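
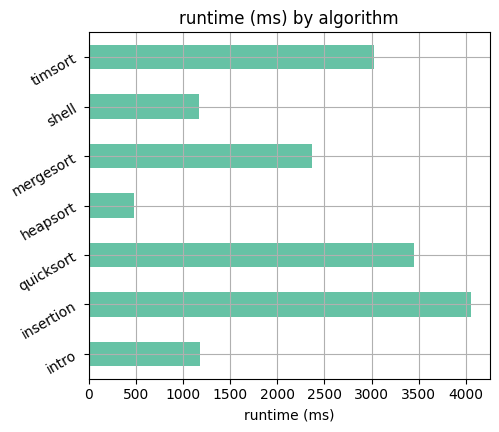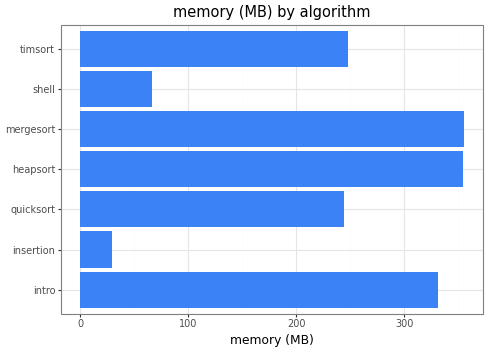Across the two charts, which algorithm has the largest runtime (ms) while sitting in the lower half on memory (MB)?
Chart 2 median memory (MB) ≈ 250; below-median algorithms: insertion, quicksort, shell. Among those, insertion has the highest runtime (ms) (≈ 4000).

insertion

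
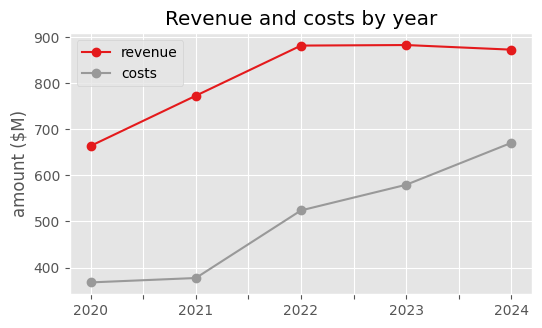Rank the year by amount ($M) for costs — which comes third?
Top 4 for costs: 2024 ≈ 650, 2023 ≈ 600, 2022 ≈ 500, 2021 ≈ 400.

2022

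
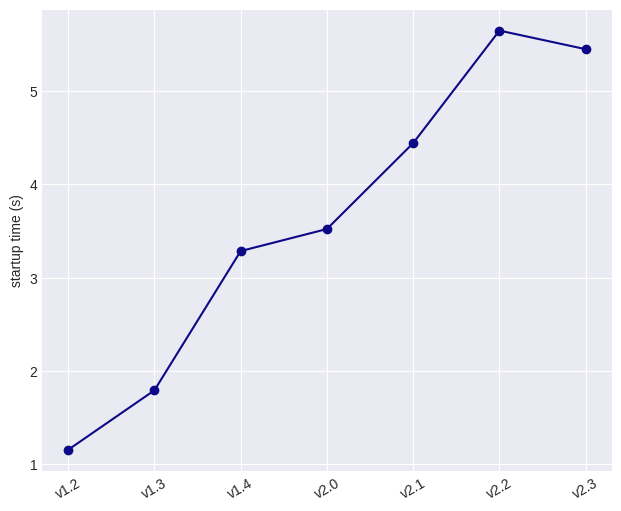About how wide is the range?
Max v2.2 ≈ 5.5, min v1.2 ≈ 1.0; range ≈ 4.5.

≈ 4.5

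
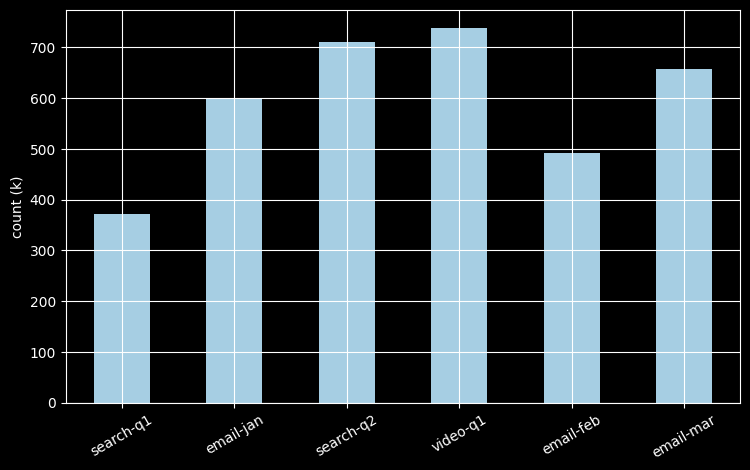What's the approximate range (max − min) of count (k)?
Max video-q1 ≈ 700, min search-q1 ≈ 400; range ≈ 300.

≈ 300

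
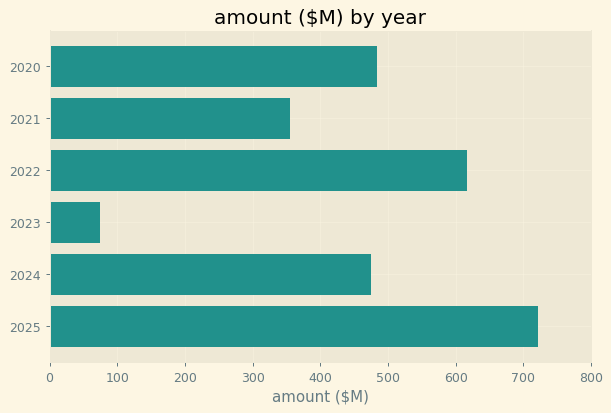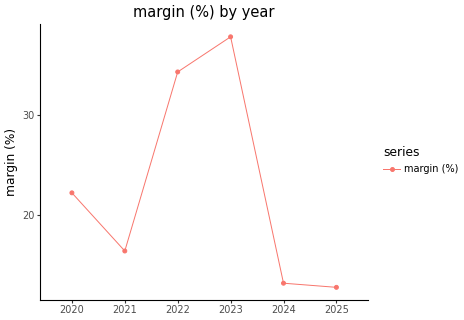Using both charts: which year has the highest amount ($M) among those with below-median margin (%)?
2025

Chart 2 median margin (%) ≈ 20; below-median years: 2021, 2024, 2025. Among those, 2025 has the highest amount ($M) (≈ 700).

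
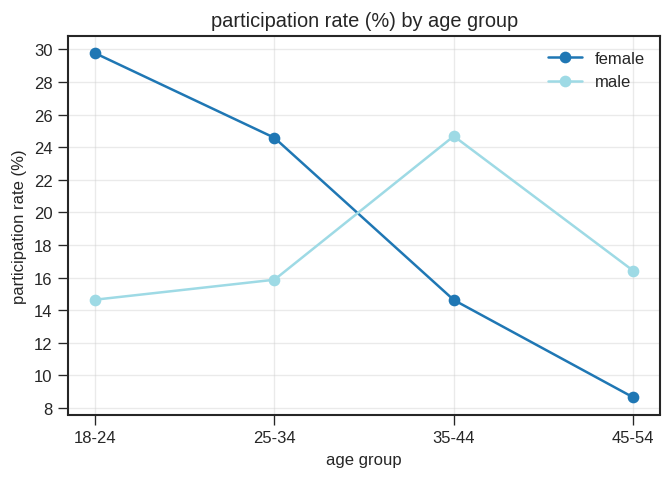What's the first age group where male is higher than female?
25-34: male ≈ 16 vs female ≈ 24 (not yet); 35-44: male ≈ 24 vs female ≈ 14 (first crossover).

35-44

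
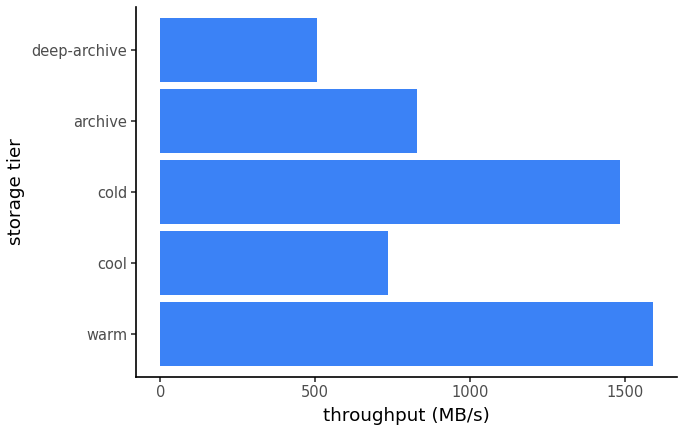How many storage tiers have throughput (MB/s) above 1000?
2

Above 1000: warm, cold.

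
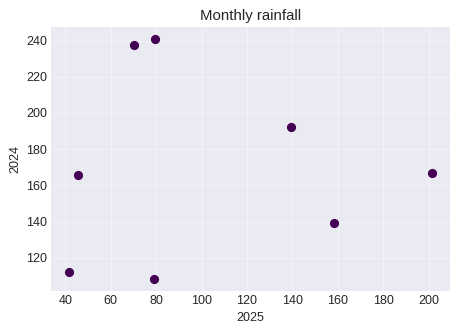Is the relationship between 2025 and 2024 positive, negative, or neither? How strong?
Points are roughly uncorrelated; weak (|r| ≈ 0.0).

no clear correlation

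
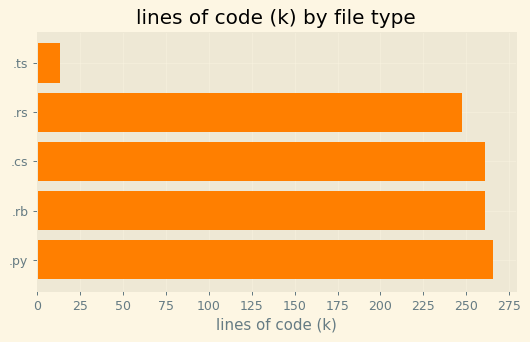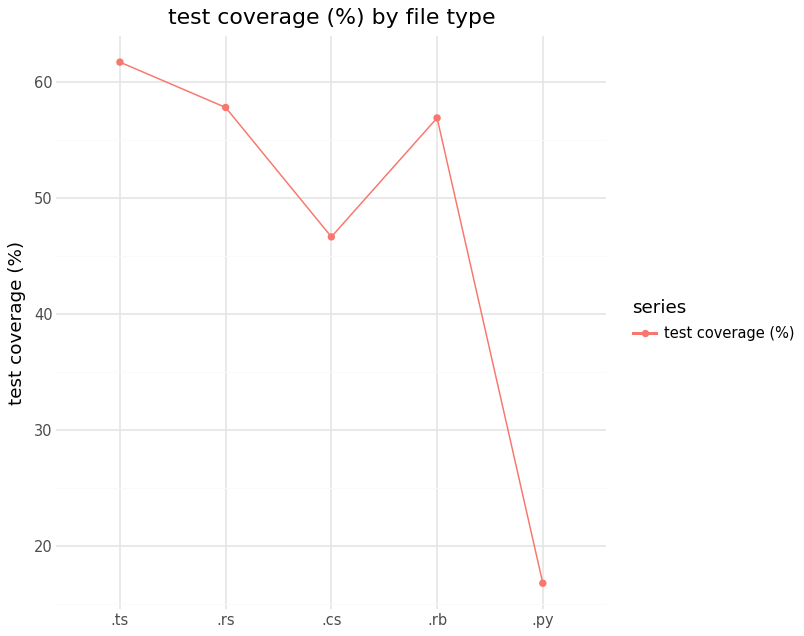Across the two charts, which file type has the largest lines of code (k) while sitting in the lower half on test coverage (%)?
.py

Chart 2 median test coverage (%) ≈ 60; below-median file types: .cs, .py. Among those, .py has the highest lines of code (k) (≈ 275).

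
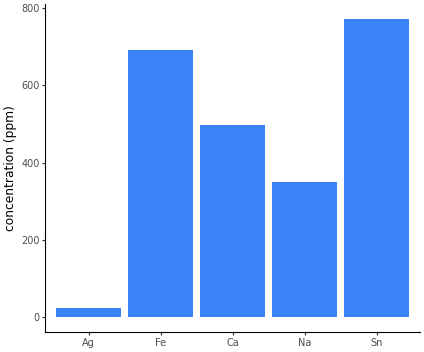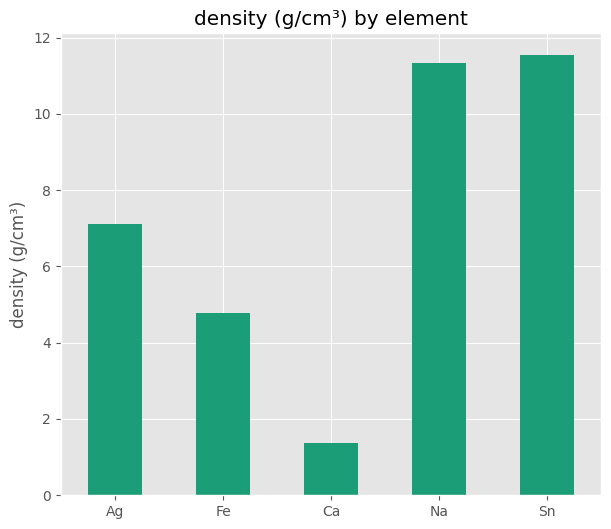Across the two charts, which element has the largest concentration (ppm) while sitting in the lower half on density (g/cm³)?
Fe

Chart 2 median density (g/cm³) ≈ 8; below-median elements: Fe, Ca. Among those, Fe has the highest concentration (ppm) (≈ 700).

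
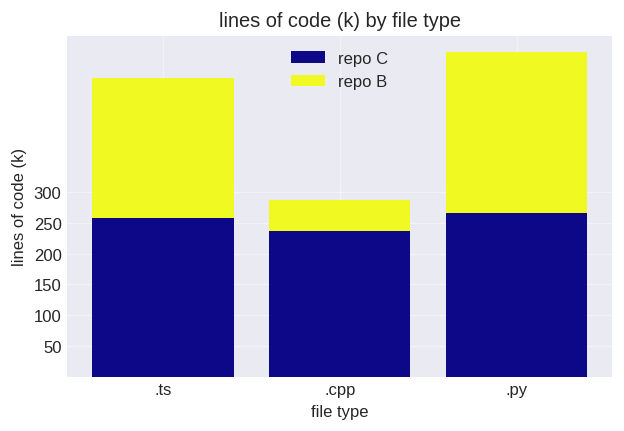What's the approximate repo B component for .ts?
repo B top ≈ 500, bottom ≈ 250; segment ≈ 250.

≈ 250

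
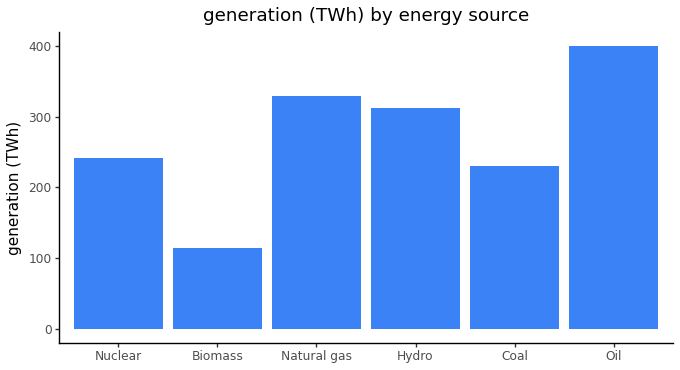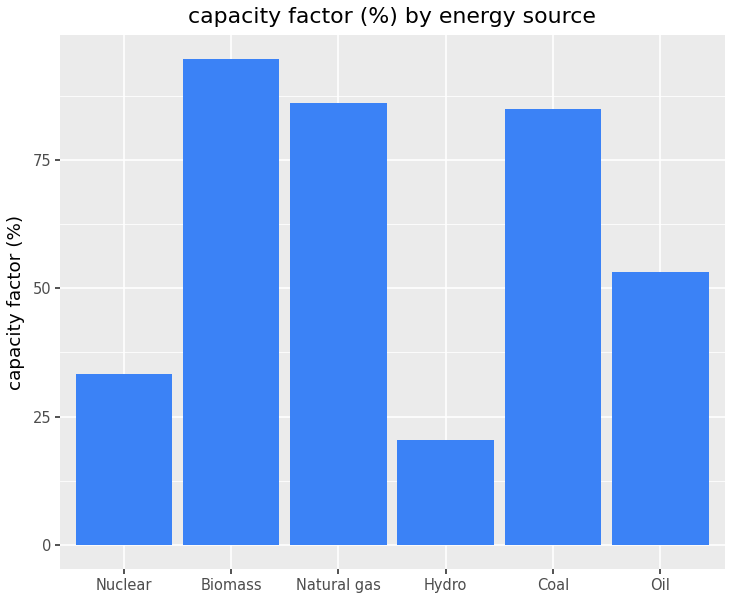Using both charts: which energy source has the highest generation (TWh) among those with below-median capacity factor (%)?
Oil

Chart 2 median capacity factor (%) ≈ 70; below-median energy sources: Nuclear, Hydro, Oil. Among those, Oil has the highest generation (TWh) (≈ 400).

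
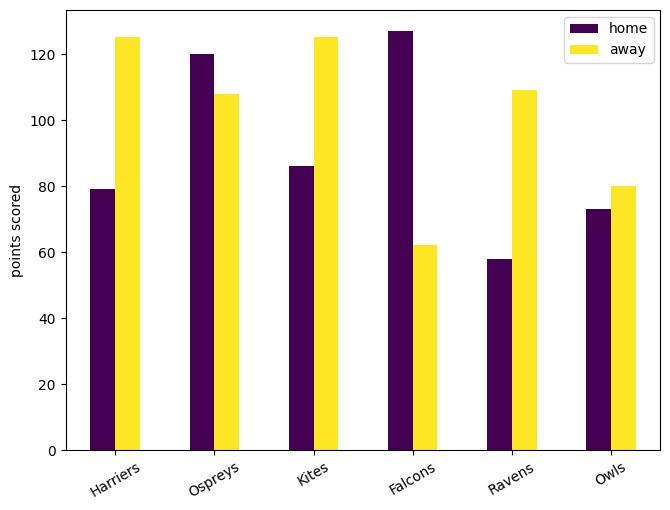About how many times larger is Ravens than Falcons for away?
Ravens ≈ 100, Falcons ≈ 60; 100/60 ≈ 1.67.

≈ 1.67×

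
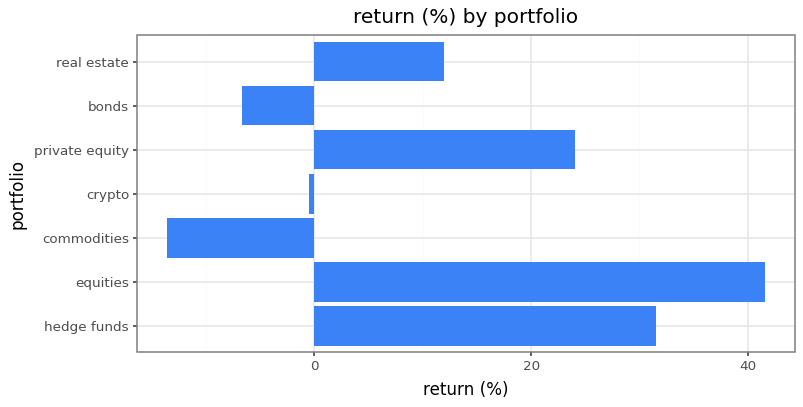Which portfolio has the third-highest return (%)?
Top 4: equities ≈ 40, hedge funds ≈ 30, private equity ≈ 25, real estate ≈ 10.

private equity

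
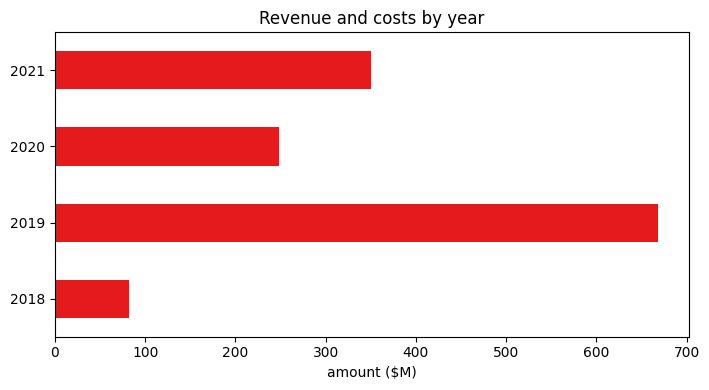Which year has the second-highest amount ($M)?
2021

Top 3: 2019 ≈ 700, 2021 ≈ 400, 2020 ≈ 200.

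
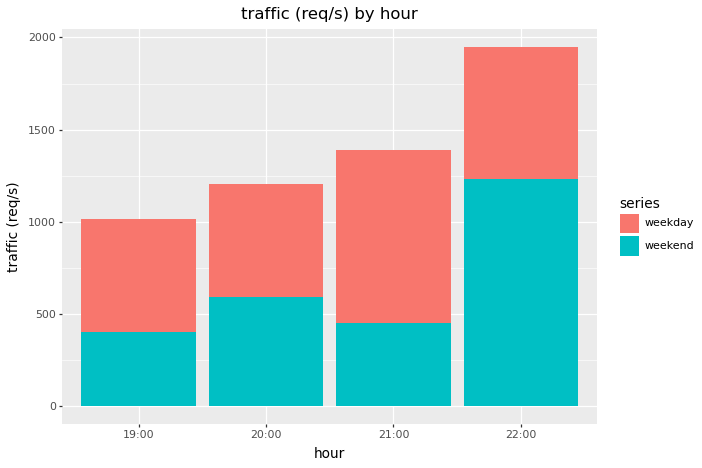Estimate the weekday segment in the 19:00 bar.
≈ 600

weekday top ≈ 1000, bottom ≈ 400; segment ≈ 600.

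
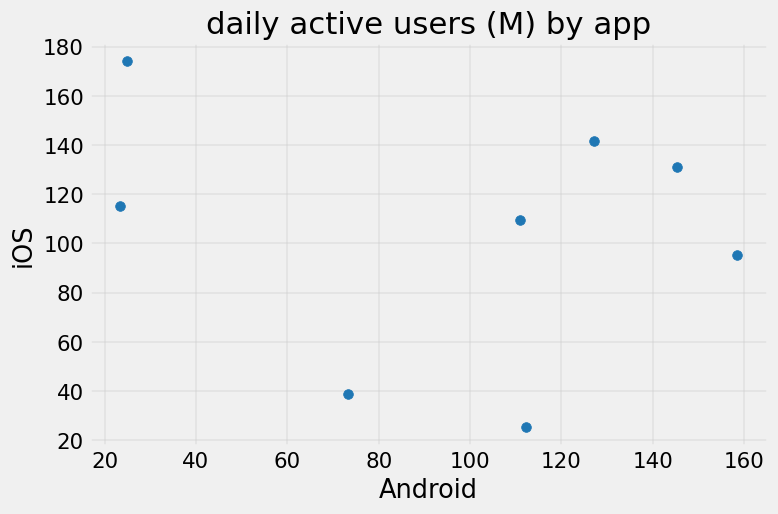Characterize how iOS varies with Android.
no clear correlation

Points are roughly uncorrelated; weak (|r| ≈ 0.2).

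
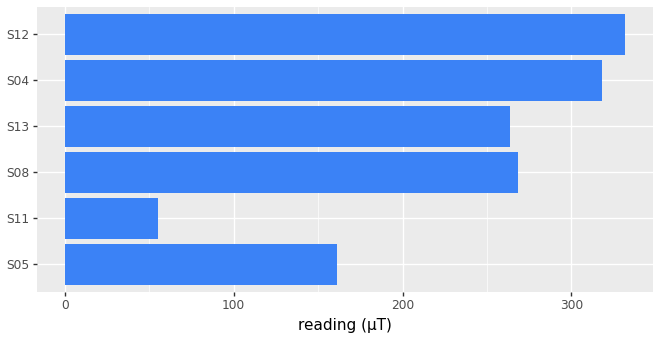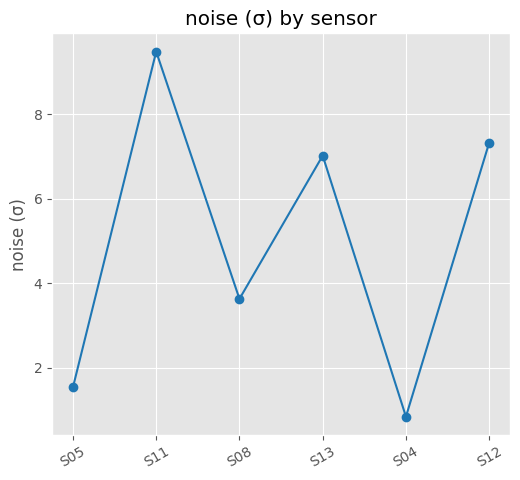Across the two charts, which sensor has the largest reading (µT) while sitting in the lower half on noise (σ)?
Chart 2 median noise (σ) ≈ 5; below-median sensors: S05, S08, S04. Among those, S04 has the highest reading (µT) (≈ 300).

S04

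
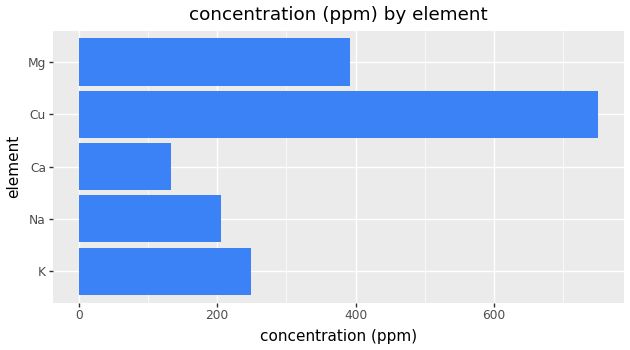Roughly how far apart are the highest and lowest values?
Max Cu ≈ 800, min Ca ≈ 100; range ≈ 700.

≈ 700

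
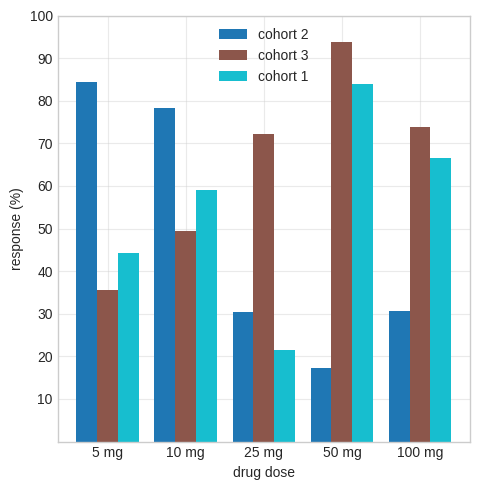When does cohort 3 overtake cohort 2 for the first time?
10 mg: cohort 3 ≈ 50 vs cohort 2 ≈ 80 (not yet); 25 mg: cohort 3 ≈ 70 vs cohort 2 ≈ 30 (first crossover).

25 mg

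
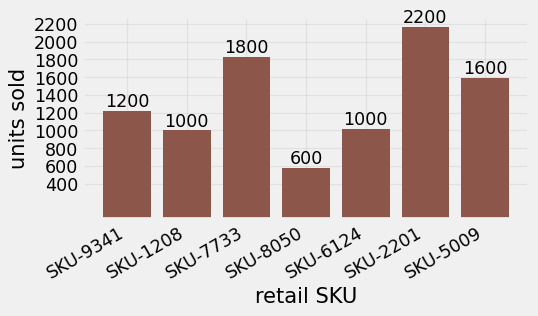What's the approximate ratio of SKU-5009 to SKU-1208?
≈ 1.6×

SKU-5009 ≈ 1600, SKU-1208 ≈ 1000; 1600/1000 ≈ 1.6.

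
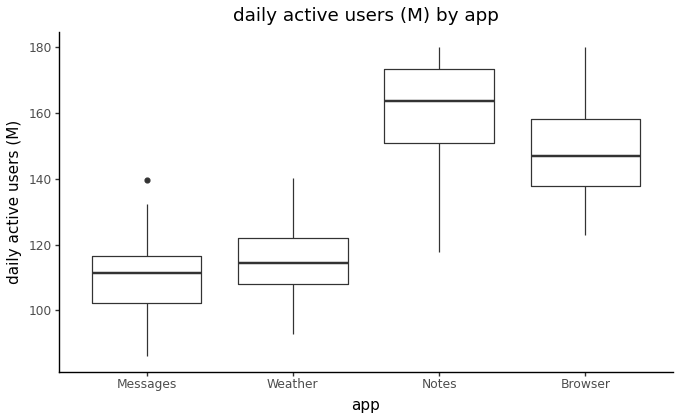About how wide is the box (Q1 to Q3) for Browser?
≈ 20

Q3 ≈ 160, Q1 ≈ 140; IQR ≈ 20.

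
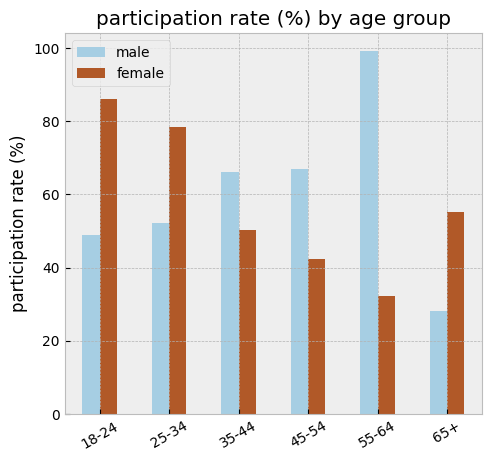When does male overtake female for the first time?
35-44

25-34: male ≈ 50 vs female ≈ 80 (not yet); 35-44: male ≈ 70 vs female ≈ 50 (first crossover).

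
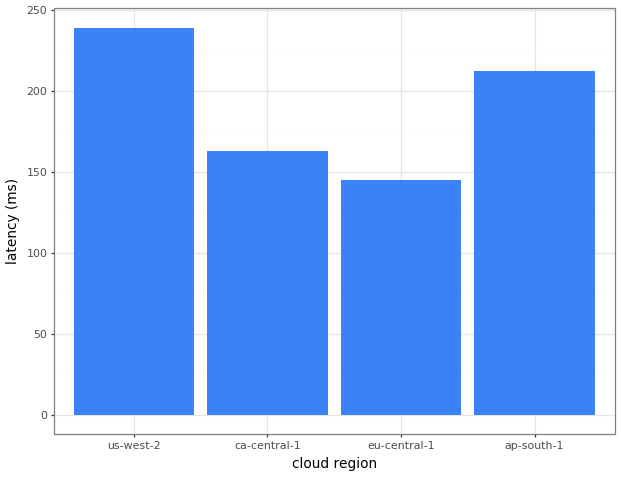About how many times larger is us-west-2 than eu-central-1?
us-west-2 ≈ 240, eu-central-1 ≈ 140; 240/140 ≈ 1.71.

≈ 1.71×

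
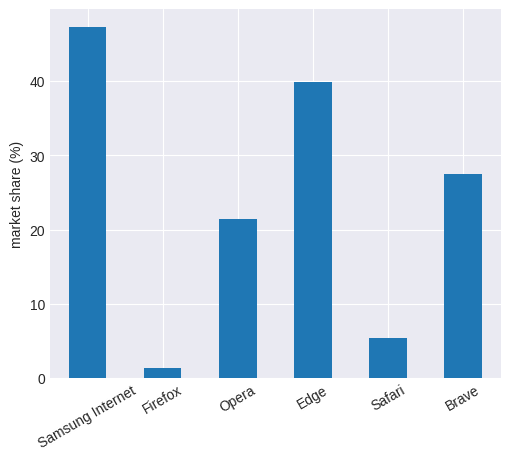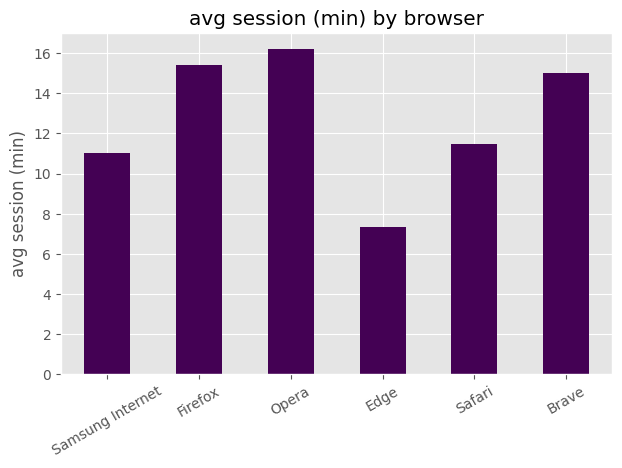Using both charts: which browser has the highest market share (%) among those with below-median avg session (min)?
Samsung Internet

Chart 2 median avg session (min) ≈ 14; below-median browsers: Samsung Internet, Edge, Safari. Among those, Samsung Internet has the highest market share (%) (≈ 45).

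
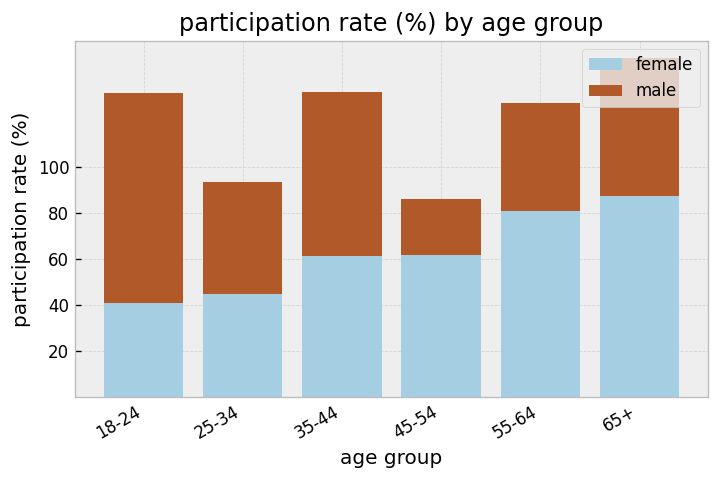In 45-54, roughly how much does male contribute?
male top ≈ 80, bottom ≈ 60; segment ≈ 20.

≈ 20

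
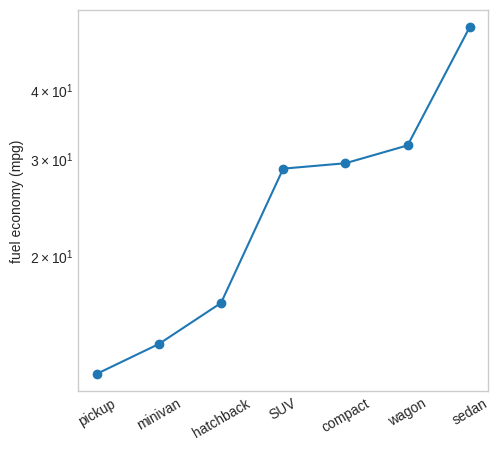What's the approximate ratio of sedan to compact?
sedan ≈ 50, compact ≈ 30; 50/30 ≈ 1.67.

≈ 1.67×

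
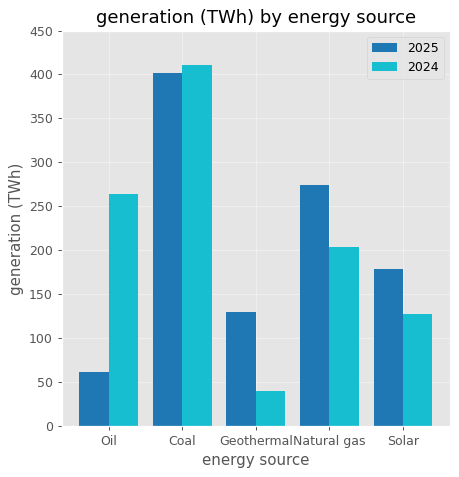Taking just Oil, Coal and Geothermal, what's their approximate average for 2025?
≈ 200

(50 + 400 + 150) / 3 ≈ 200.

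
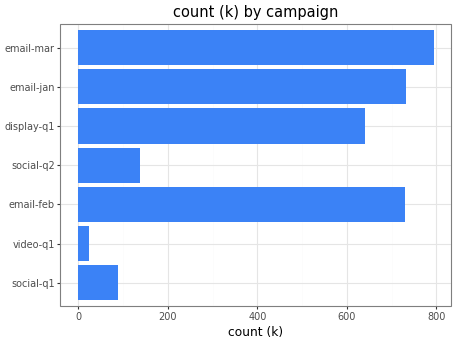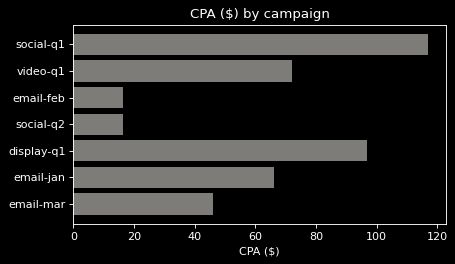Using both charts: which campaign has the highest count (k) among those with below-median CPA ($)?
email-mar

Chart 2 median CPA ($) ≈ 60; below-median campaigns: email-feb, social-q2, email-mar. Among those, email-mar has the highest count (k) (≈ 800).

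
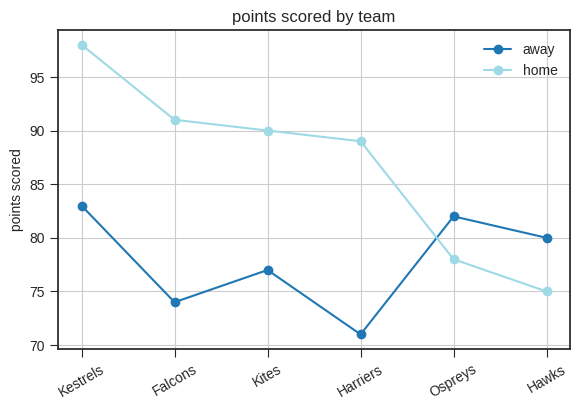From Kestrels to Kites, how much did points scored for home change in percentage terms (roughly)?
≈ -10%

Kestrels ≈ 100, Kites ≈ 90; (90 − 100) / 100 ≈ -10%.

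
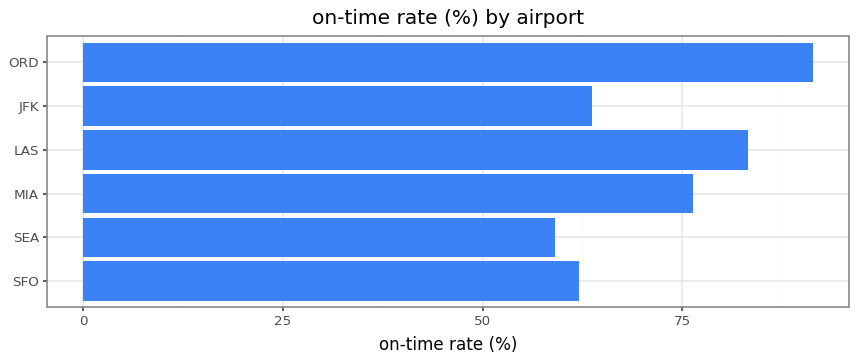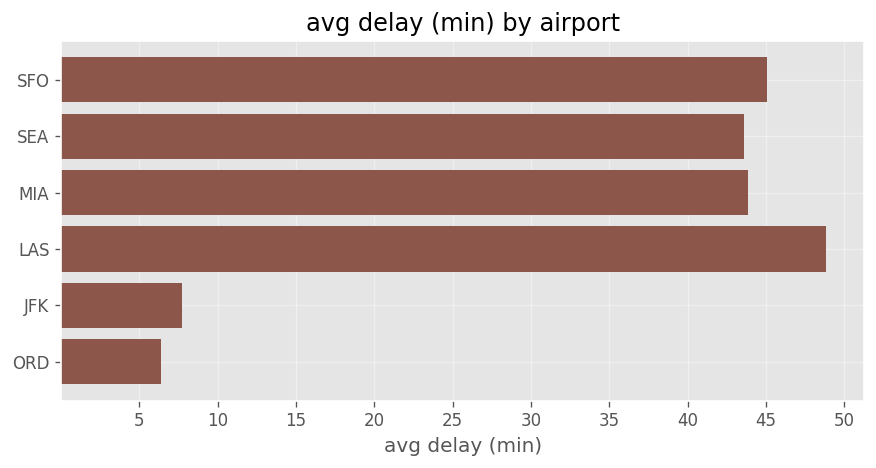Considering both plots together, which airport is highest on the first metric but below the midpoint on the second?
Chart 2 median avg delay (min) ≈ 45; below-median airports: SEA, JFK, ORD. Among those, ORD has the highest on-time rate (%) (≈ 90).

ORD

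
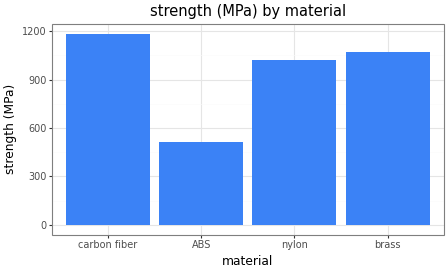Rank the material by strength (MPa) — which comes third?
Top 4: carbon fiber ≈ 1200, brass ≈ 1100, nylon ≈ 1000, ABS ≈ 500.

nylon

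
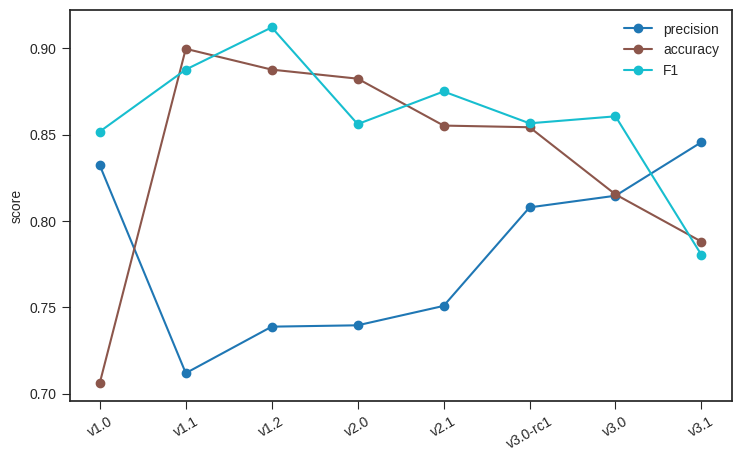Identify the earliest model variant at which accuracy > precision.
v1.0: accuracy ≈ 0.70 vs precision ≈ 0.84 (not yet); v1.1: accuracy ≈ 0.90 vs precision ≈ 0.72 (first crossover).

v1.1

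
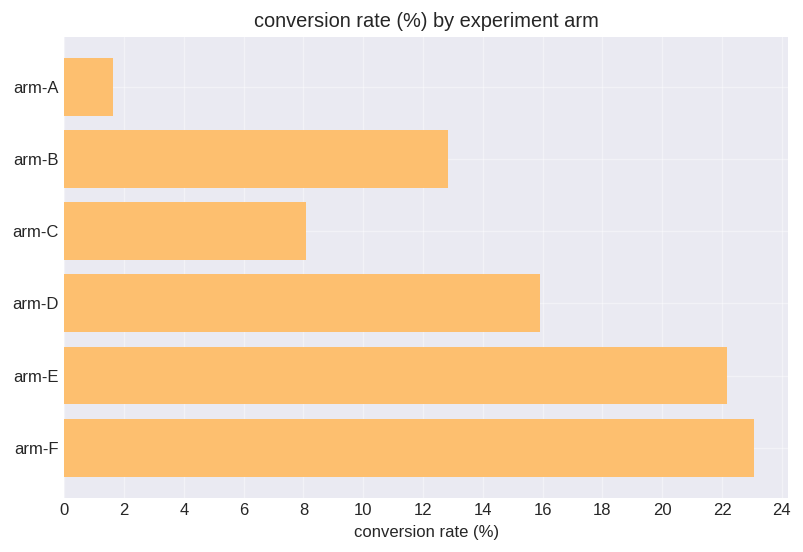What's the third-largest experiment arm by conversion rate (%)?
arm-D

Top 4: arm-F ≈ 24, arm-E ≈ 22, arm-D ≈ 16, arm-B ≈ 12.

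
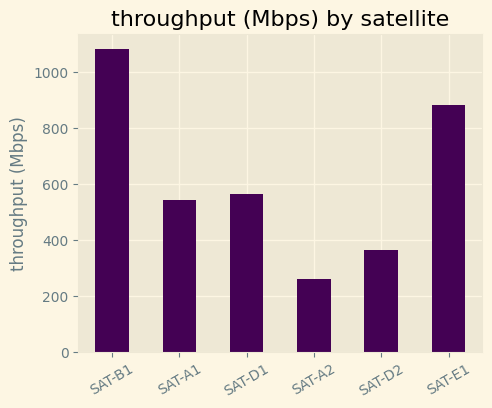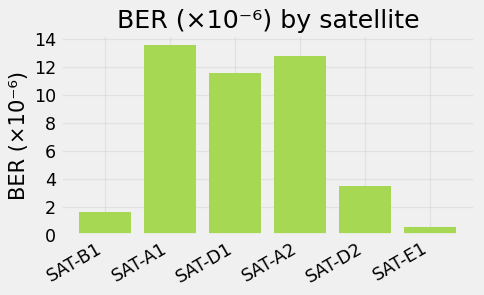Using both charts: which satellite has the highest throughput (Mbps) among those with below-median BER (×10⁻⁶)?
Chart 2 median BER (×10⁻⁶) ≈ 8; below-median satellites: SAT-B1, SAT-D2, SAT-E1. Among those, SAT-B1 has the highest throughput (Mbps) (≈ 1100).

SAT-B1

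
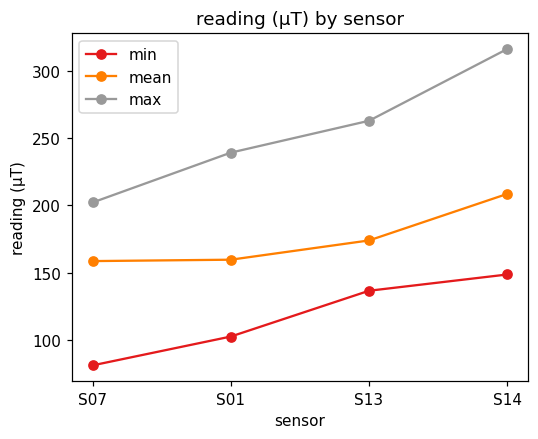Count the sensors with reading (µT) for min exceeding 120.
2

Above 120: S13, S14.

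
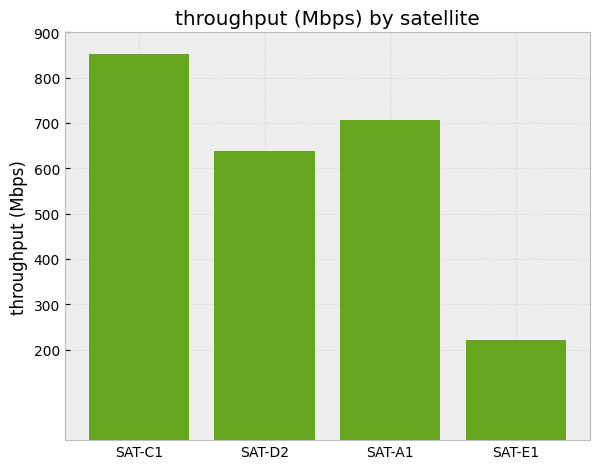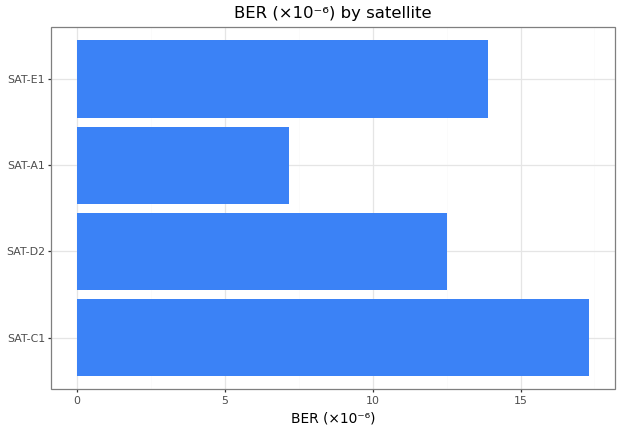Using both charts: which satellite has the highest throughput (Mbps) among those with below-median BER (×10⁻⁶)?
Chart 2 median BER (×10⁻⁶) ≈ 14; below-median satellites: SAT-D2, SAT-A1. Among those, SAT-A1 has the highest throughput (Mbps) (≈ 700).

SAT-A1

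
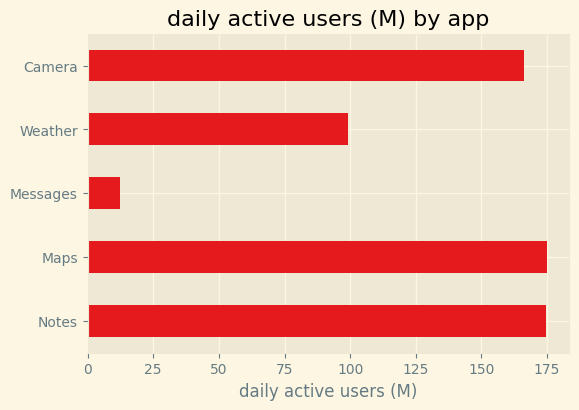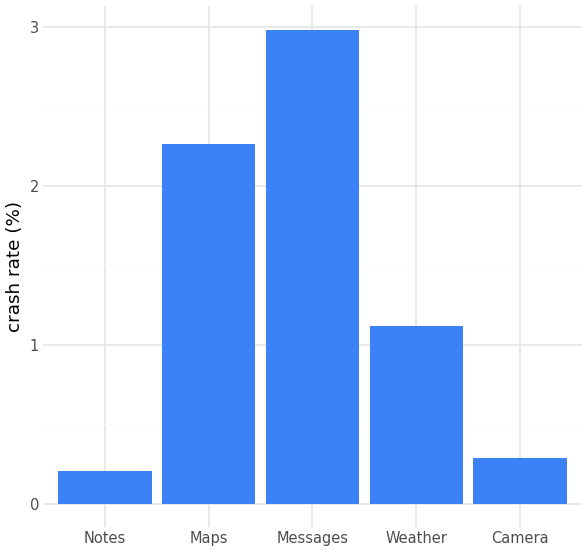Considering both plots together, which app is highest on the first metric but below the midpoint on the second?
Notes

Chart 2 median crash rate (%) ≈ 1; below-median apps: Notes, Camera. Among those, Notes has the highest daily active users (M) (≈ 180).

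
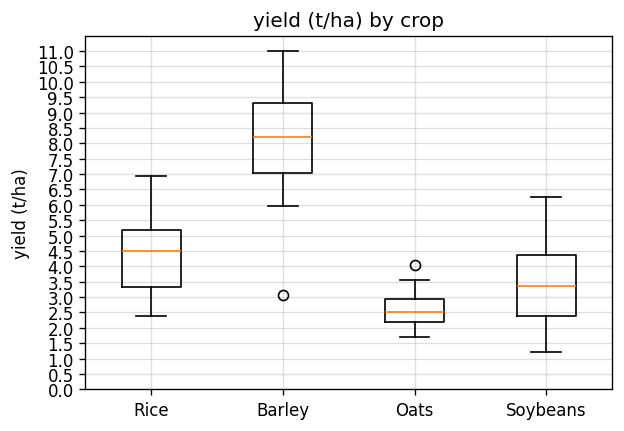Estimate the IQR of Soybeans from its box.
≈ 2.0

Q3 ≈ 4.5, Q1 ≈ 2.5; IQR ≈ 2.0.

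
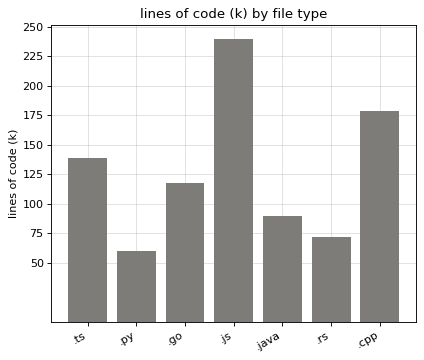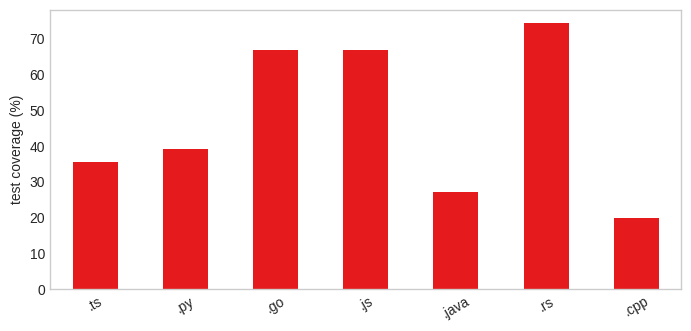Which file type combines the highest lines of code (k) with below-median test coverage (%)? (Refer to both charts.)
.cpp

Chart 2 median test coverage (%) ≈ 40; below-median file types: .ts, .java, .cpp. Among those, .cpp has the highest lines of code (k) (≈ 175).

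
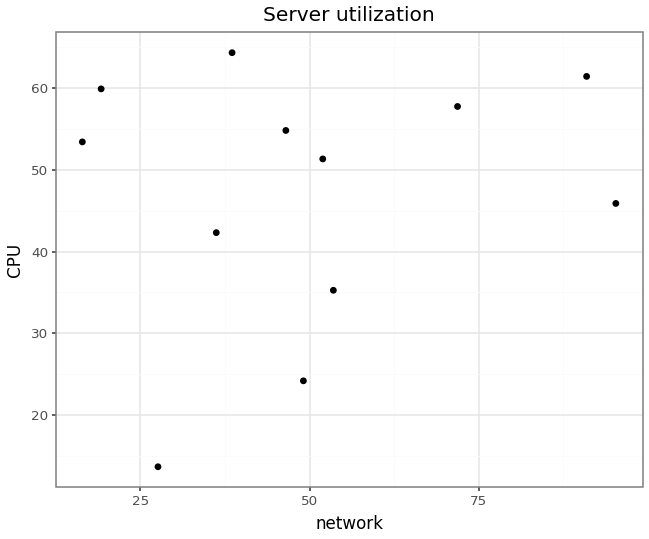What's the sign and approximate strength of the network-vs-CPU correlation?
Points are roughly uncorrelated; weak (|r| ≈ 0.2).

no clear correlation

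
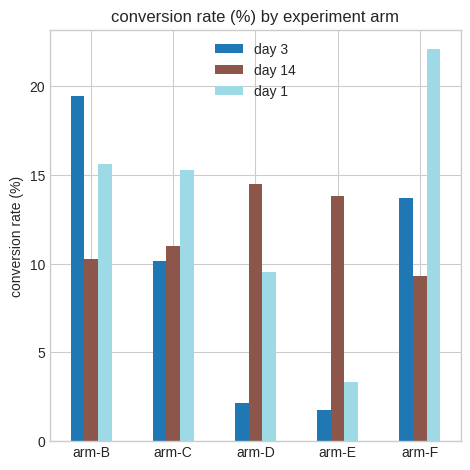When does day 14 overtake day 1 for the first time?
arm-D

arm-C: day 14 ≈ 10 vs day 1 ≈ 16 (not yet); arm-D: day 14 ≈ 14 vs day 1 ≈ 10 (first crossover).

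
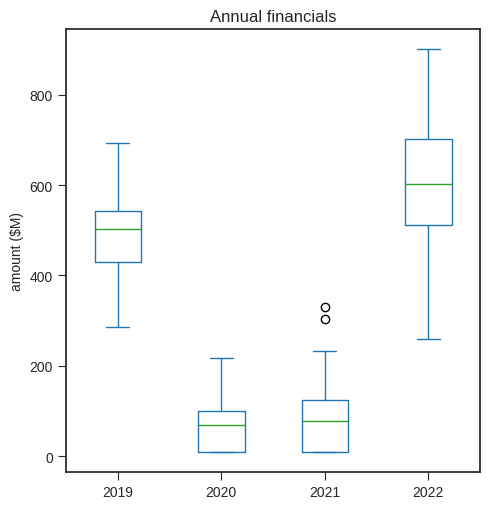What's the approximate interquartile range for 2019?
Q3 ≈ 550, Q1 ≈ 450; IQR ≈ 100.

≈ 100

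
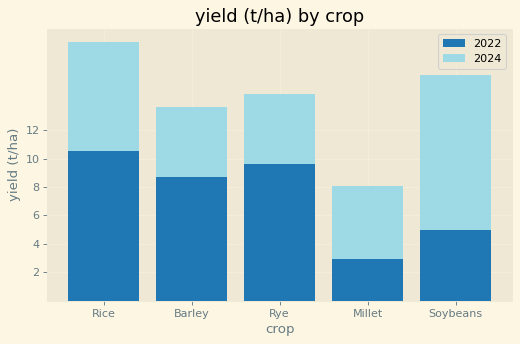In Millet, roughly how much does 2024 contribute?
≈ 6

2024 top ≈ 8, bottom ≈ 2; segment ≈ 6.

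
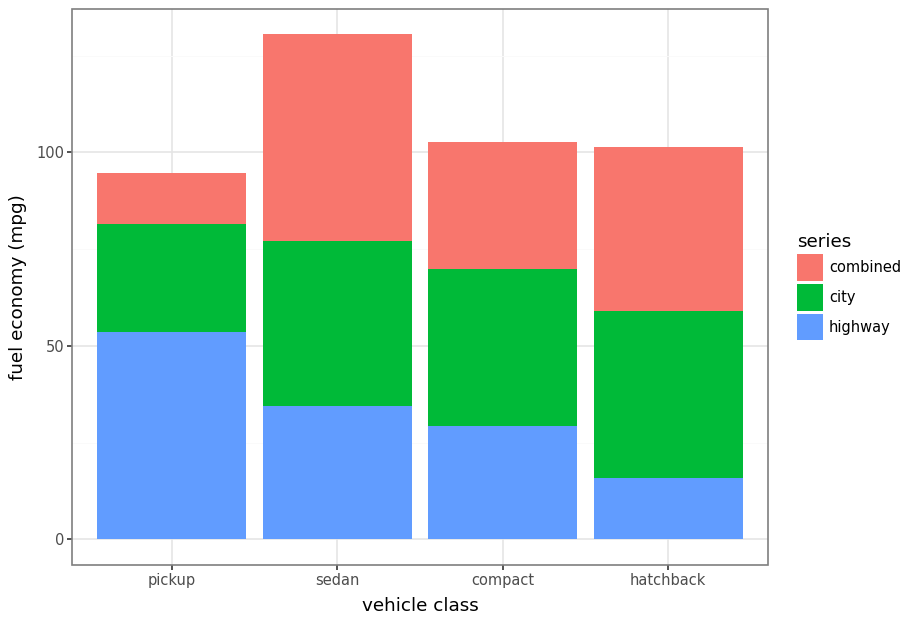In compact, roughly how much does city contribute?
≈ 40

city top ≈ 60, bottom ≈ 20; segment ≈ 40.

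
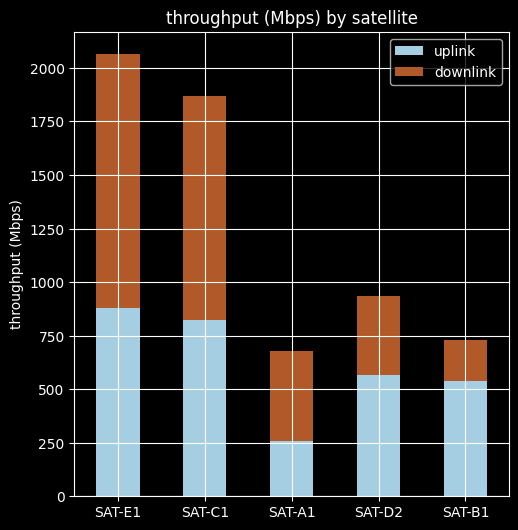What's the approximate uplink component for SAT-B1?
≈ 600

uplink top ≈ 600, bottom ≈ 0; segment ≈ 600.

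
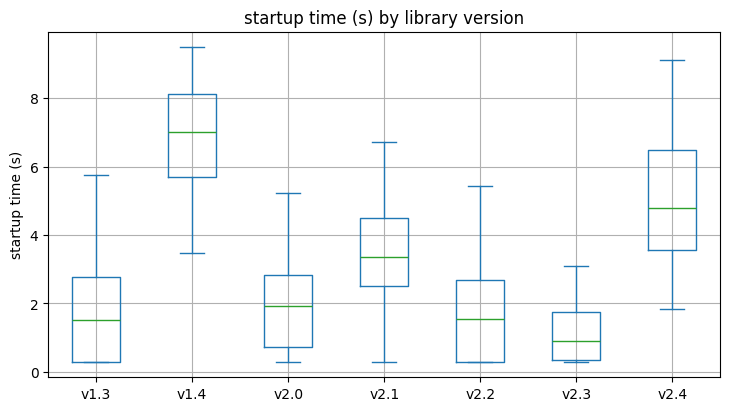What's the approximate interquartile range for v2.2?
Q3 ≈ 2.5, Q1 ≈ 0.5; IQR ≈ 2.0.

≈ 2.0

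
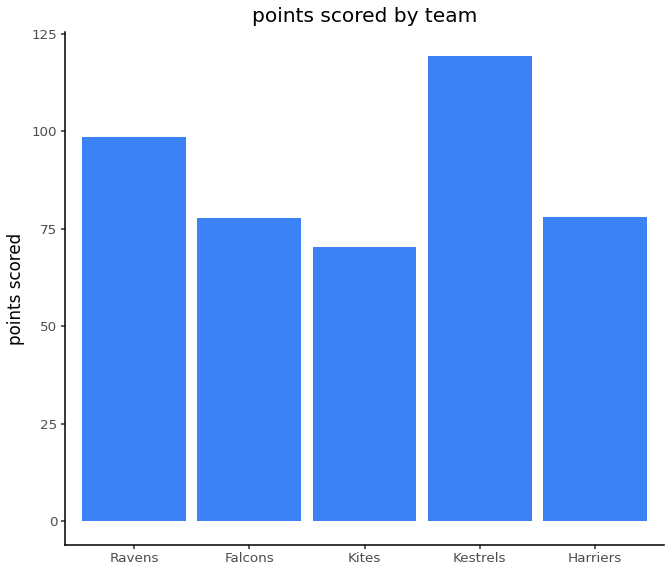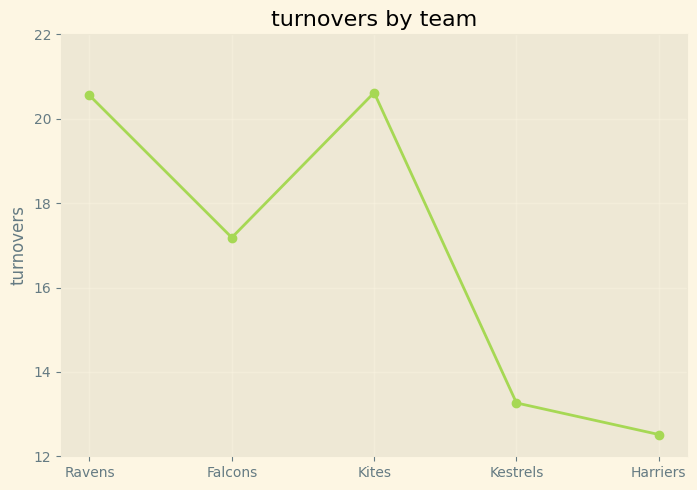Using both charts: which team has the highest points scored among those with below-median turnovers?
Kestrels

Chart 2 median turnovers ≈ 18; below-median teams: Kestrels, Harriers. Among those, Kestrels has the highest points scored (≈ 120).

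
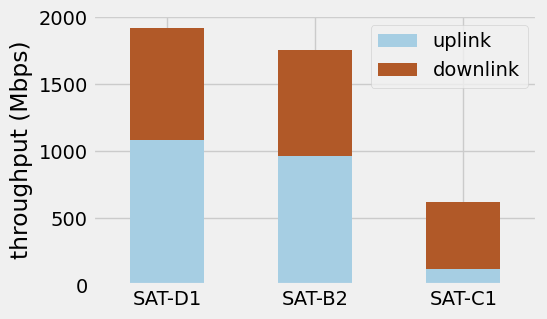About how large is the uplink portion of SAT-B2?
≈ 1000

uplink top ≈ 1000, bottom ≈ 0; segment ≈ 1000.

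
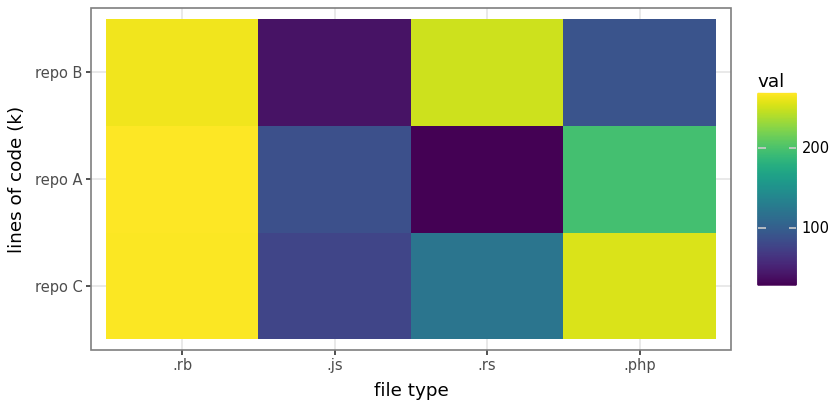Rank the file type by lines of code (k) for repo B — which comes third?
.php

Top 4 for repo B: .rb ≈ 275, .rs ≈ 250, .php ≈ 100, .js ≈ 25.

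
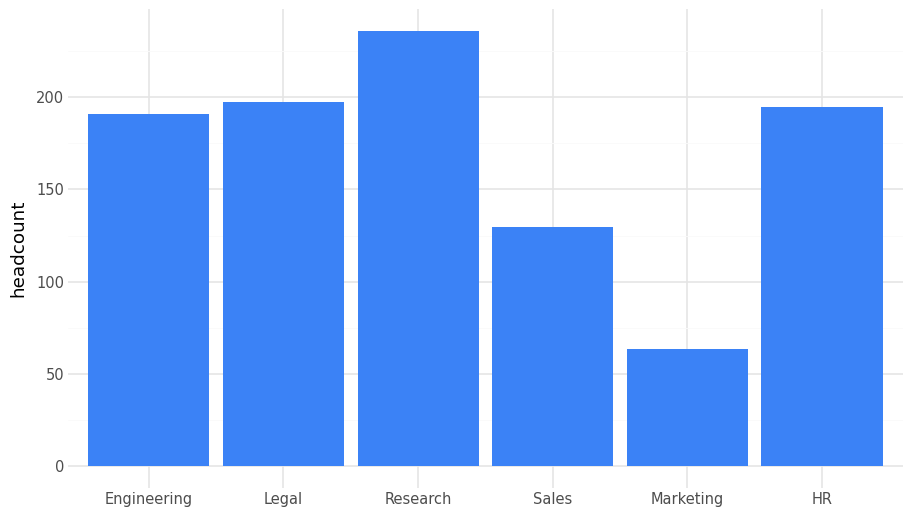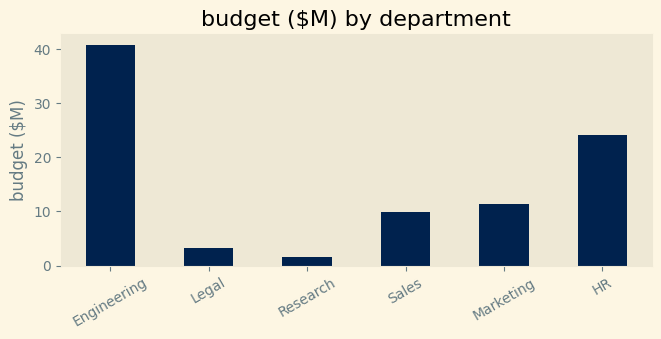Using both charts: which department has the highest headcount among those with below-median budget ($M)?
Chart 2 median budget ($M) ≈ 10; below-median departments: Legal, Research, Sales. Among those, Research has the highest headcount (≈ 225).

Research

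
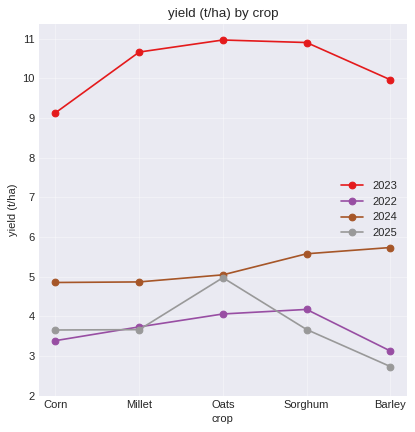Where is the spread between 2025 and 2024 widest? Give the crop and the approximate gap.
Barley, ≈ 3 t/ha

Barley: 2025 ≈ 3, 2024 ≈ 6 → gap ≈ 3. Next-largest (Sorghum) is only ≈ 2.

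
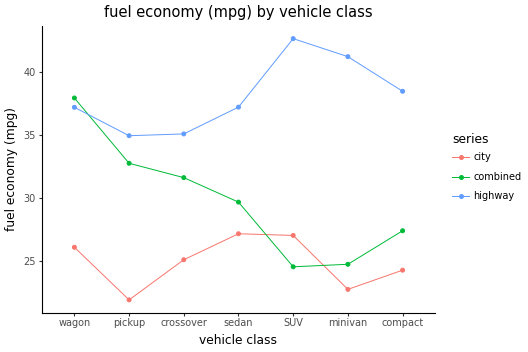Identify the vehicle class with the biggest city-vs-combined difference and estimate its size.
wagon, ≈ 12 mpg

wagon: city ≈ 26, combined ≈ 38 → gap ≈ 12. Next-largest (pickup) is only ≈ 10.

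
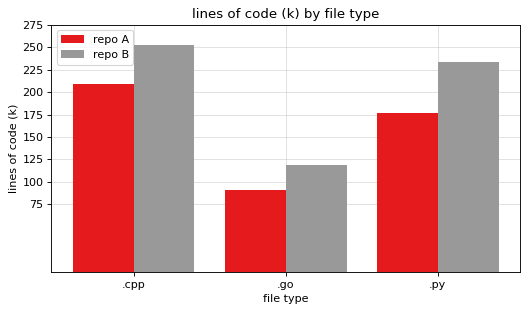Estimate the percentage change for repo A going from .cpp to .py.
≈ -12.5%

.cpp ≈ 200, .py ≈ 175; (175 − 200) / 200 ≈ -12.5%.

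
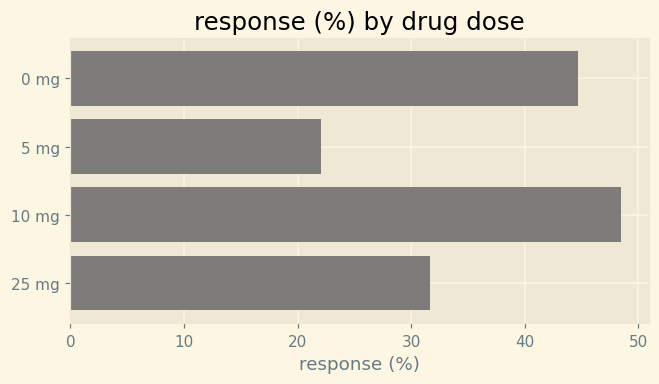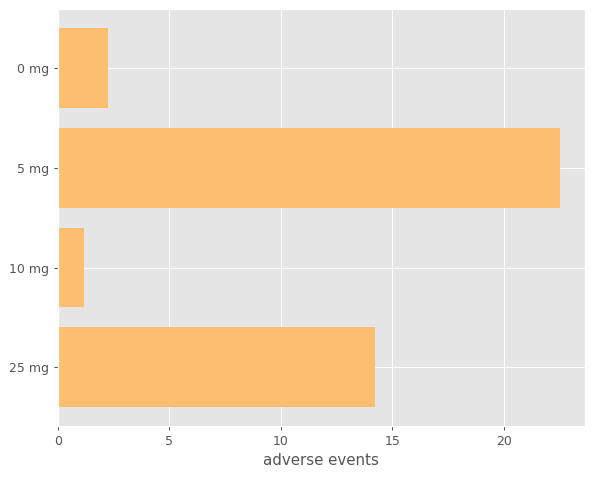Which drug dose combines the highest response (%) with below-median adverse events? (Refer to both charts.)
Chart 2 median adverse events ≈ 10; below-median drug doses: 0 mg, 10 mg. Among those, 10 mg has the highest response (%) (≈ 50).

10 mg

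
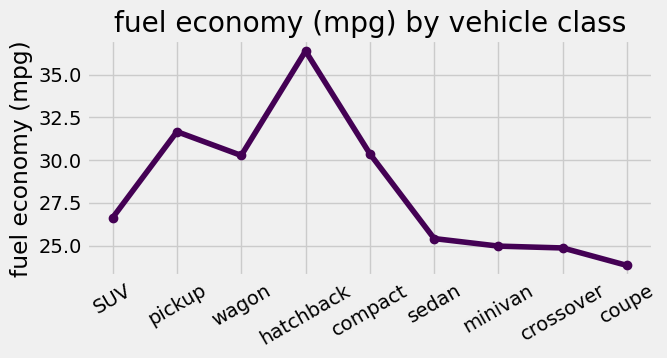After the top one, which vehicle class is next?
pickup

Top 3: hatchback ≈ 36, pickup ≈ 32, compact ≈ 30.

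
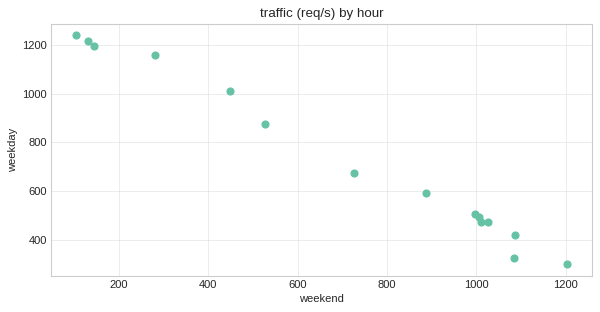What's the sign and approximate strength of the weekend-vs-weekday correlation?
negative, strong

Points are negatively correlated; strong (|r| ≈ 1.0).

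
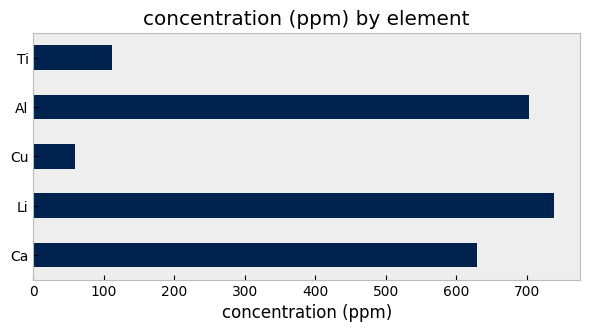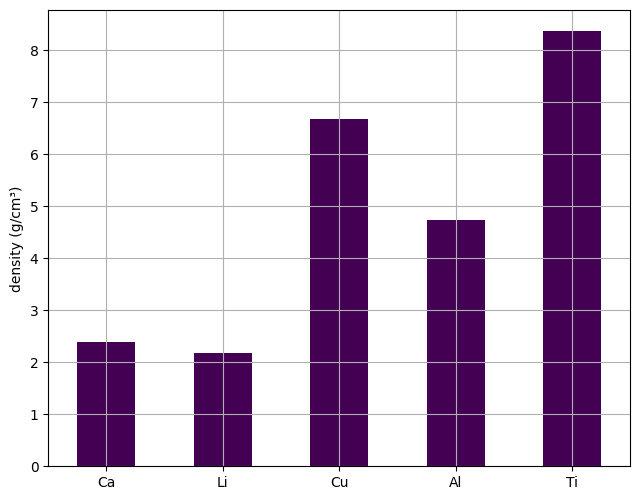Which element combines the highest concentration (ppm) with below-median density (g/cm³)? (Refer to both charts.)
Li

Chart 2 median density (g/cm³) ≈ 5; below-median elements: Ca, Li. Among those, Li has the highest concentration (ppm) (≈ 700).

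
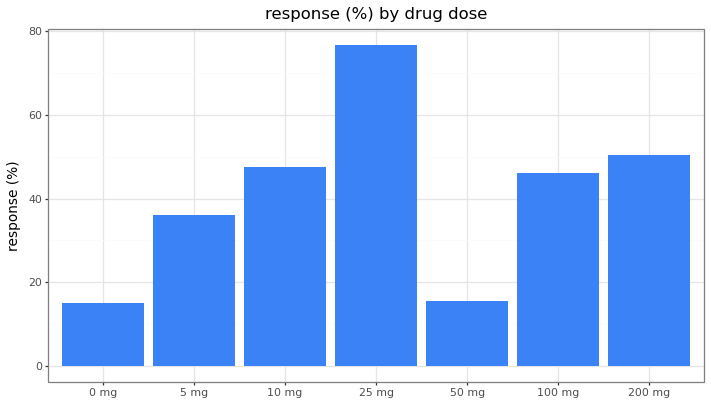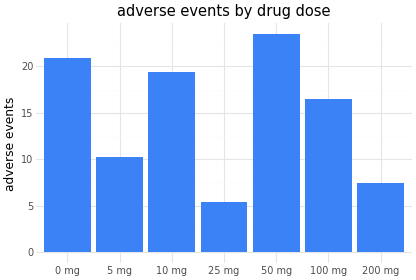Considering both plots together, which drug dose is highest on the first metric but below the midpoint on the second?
25 mg

Chart 2 median adverse events ≈ 15; below-median drug doses: 5 mg, 25 mg, 200 mg. Among those, 25 mg has the highest response (%) (≈ 80).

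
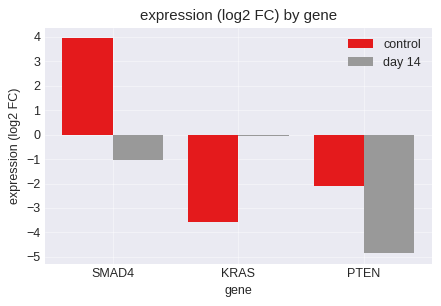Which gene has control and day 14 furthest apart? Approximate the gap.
SMAD4, ≈ 5 log2 FC

SMAD4: control ≈ 4, day 14 ≈ -1 → gap ≈ 5. Next-largest (KRAS) is only ≈ 4.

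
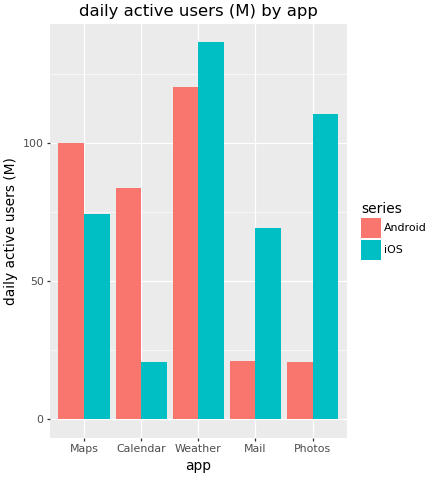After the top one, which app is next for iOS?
Top 3 for iOS: Weather ≈ 140, Photos ≈ 120, Maps ≈ 80.

Photos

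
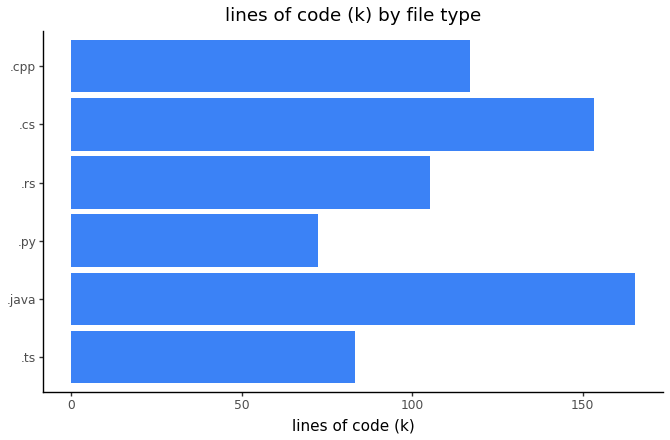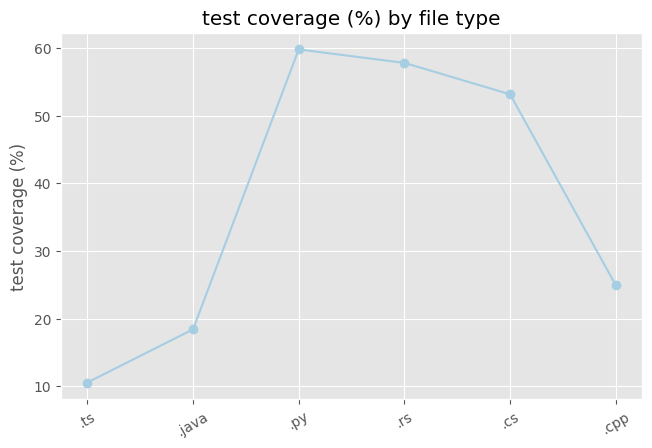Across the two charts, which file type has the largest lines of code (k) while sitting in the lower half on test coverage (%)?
Chart 2 median test coverage (%) ≈ 40; below-median file types: .ts, .java, .cpp. Among those, .java has the highest lines of code (k) (≈ 160).

.java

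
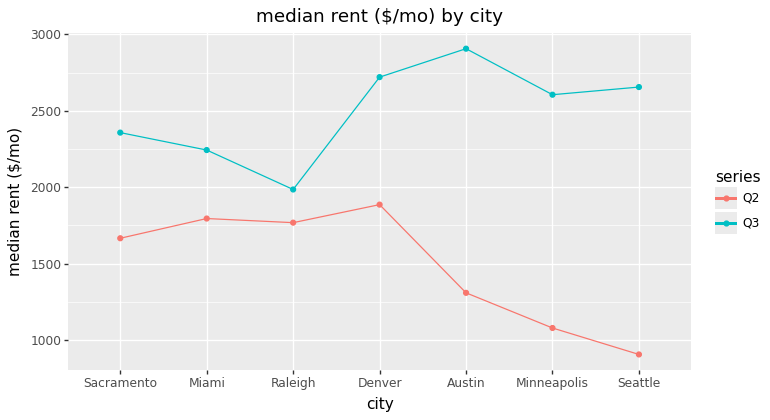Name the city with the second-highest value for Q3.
Top 3 for Q3: Austin ≈ 3000, Denver ≈ 2800, Seattle ≈ 2600.

Denver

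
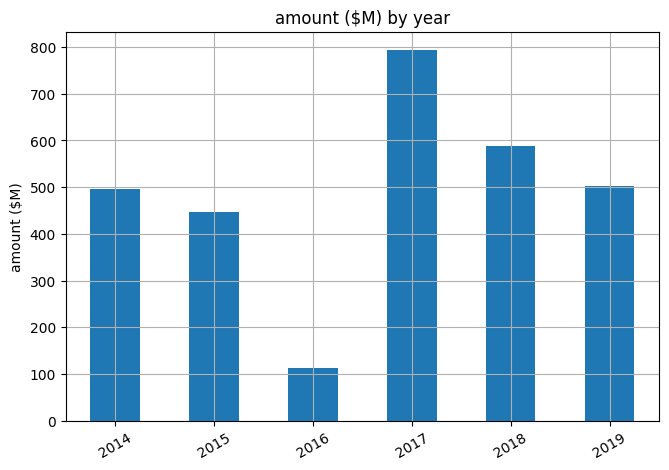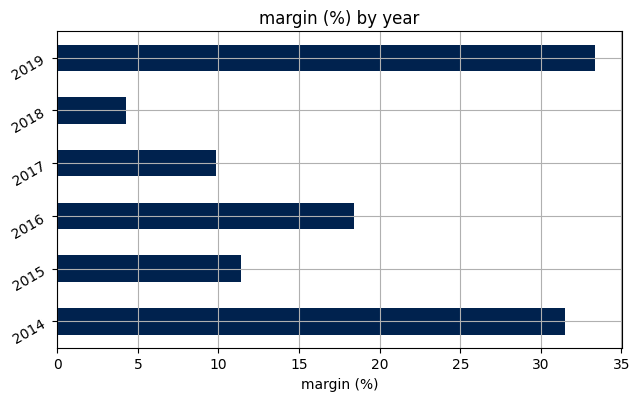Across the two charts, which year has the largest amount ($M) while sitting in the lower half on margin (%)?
2017

Chart 2 median margin (%) ≈ 15; below-median years: 2015, 2017, 2018. Among those, 2017 has the highest amount ($M) (≈ 800).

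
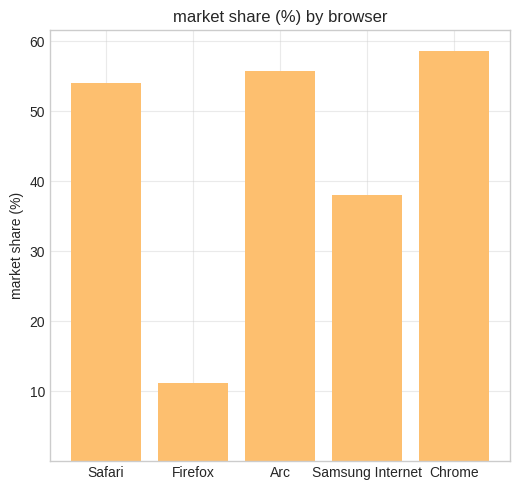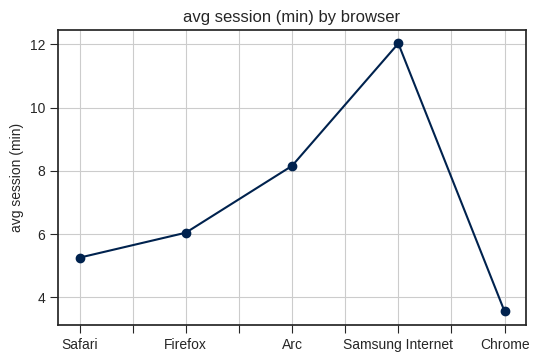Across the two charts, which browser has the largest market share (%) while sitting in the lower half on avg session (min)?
Chrome

Chart 2 median avg session (min) ≈ 6; below-median browsers: Safari, Chrome. Among those, Chrome has the highest market share (%) (≈ 60).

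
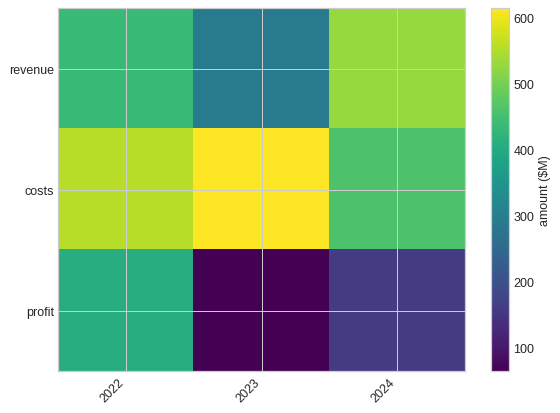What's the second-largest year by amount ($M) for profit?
2024

Top 3 for profit: 2022 ≈ 400, 2024 ≈ 150, 2023 ≈ 50.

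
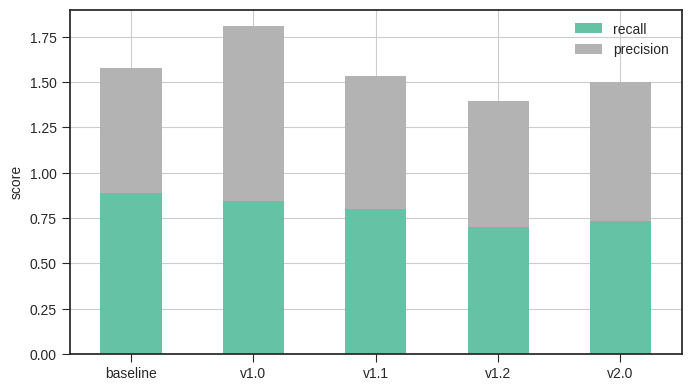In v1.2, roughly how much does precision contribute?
≈ 0.8

precision top ≈ 1.4, bottom ≈ 0.6; segment ≈ 0.8.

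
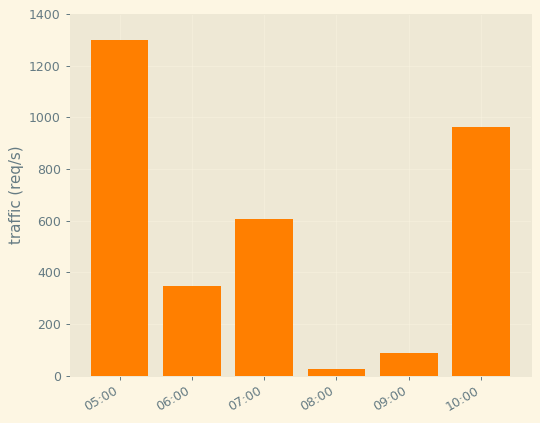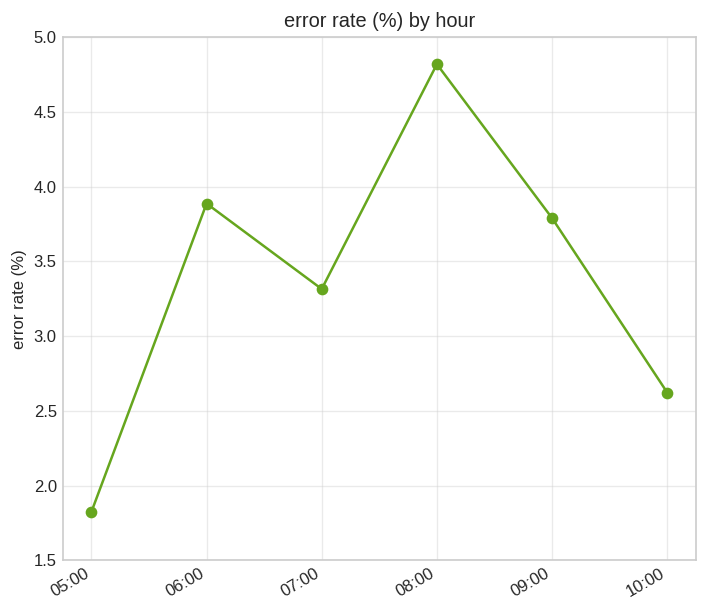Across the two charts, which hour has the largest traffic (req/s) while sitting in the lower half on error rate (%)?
Chart 2 median error rate (%) ≈ 3.5; below-median hours: 05:00, 07:00, 10:00. Among those, 05:00 has the highest traffic (req/s) (≈ 1400).

05:00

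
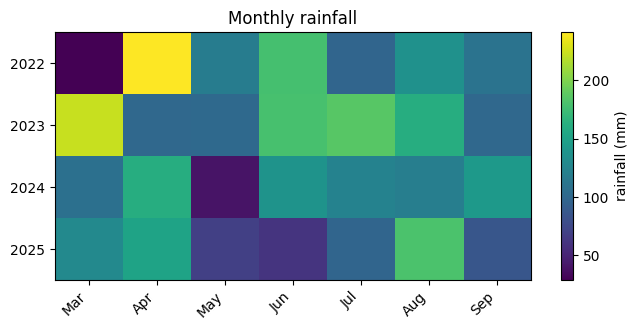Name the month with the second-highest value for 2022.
Top 3 for 2022: Apr ≈ 240, Jun ≈ 180, Aug ≈ 140.

Jun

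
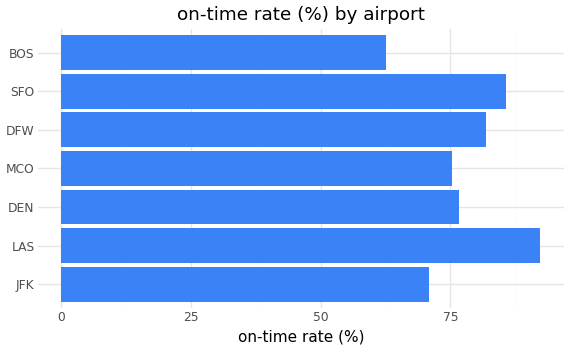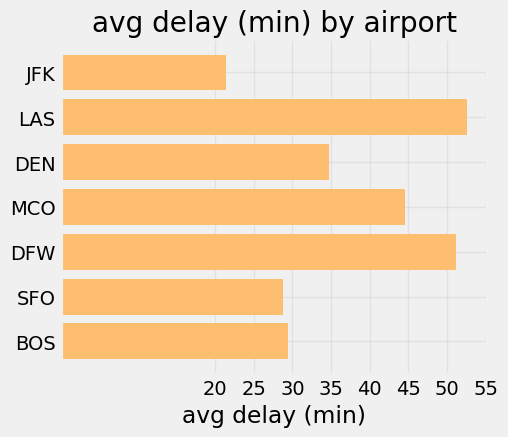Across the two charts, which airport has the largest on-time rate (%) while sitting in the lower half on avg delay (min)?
SFO

Chart 2 median avg delay (min) ≈ 35; below-median airports: JFK, SFO, BOS. Among those, SFO has the highest on-time rate (%) (≈ 90).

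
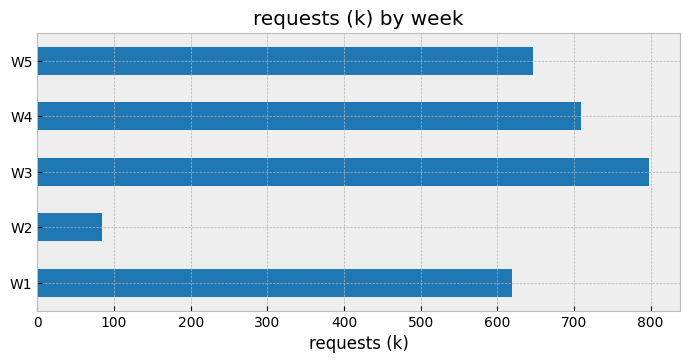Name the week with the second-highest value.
W4

Top 3: W3 ≈ 800, W4 ≈ 700, W5 ≈ 600.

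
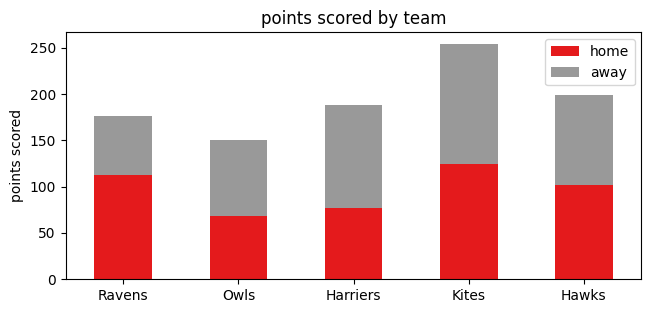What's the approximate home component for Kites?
home top ≈ 125, bottom ≈ 0; segment ≈ 125.

≈ 125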